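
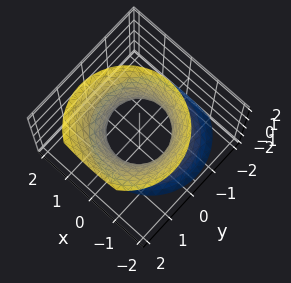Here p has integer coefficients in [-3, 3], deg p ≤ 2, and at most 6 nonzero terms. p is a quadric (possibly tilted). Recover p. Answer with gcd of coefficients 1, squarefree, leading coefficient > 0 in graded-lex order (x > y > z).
2*x^2 + 2*y^2 - y*z - z^2 - 2

First, deg p = 2. No degree-1 surface has this shape.
Then, from the axis intercepts and sections: it misses every integer gridline on the z-axis; among the integer gridlines, it crosses the x-axis at x ∈ {-1, 1}; the y-axis gridline crossings are at y ∈ {-1, 1}.
Finally, solving for integer coefficients yields p as stated.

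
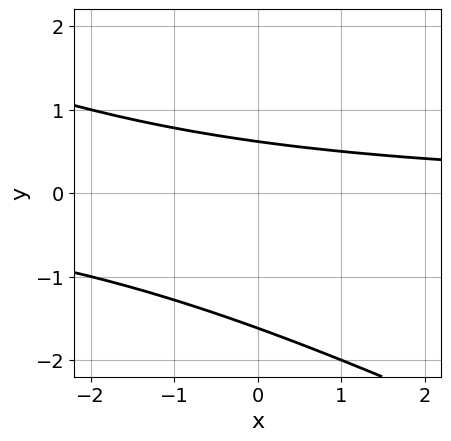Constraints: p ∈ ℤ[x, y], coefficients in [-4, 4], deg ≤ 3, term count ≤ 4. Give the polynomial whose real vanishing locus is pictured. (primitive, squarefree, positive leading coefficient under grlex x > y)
1. The degree is 2 — no degree-1 curve has this shape.
2. Observable constraints: no x-intercept at any integer in the box.
3. The integer polynomial consistent with all of this is the stated p.

x*y + 2*y^2 + 2*y - 2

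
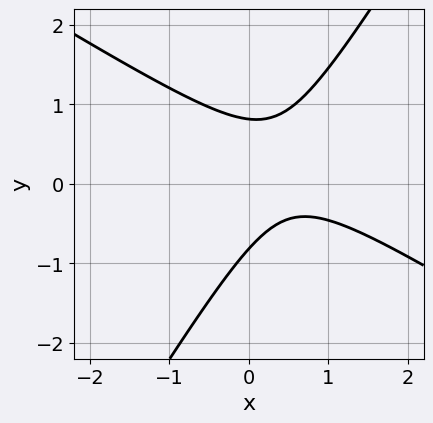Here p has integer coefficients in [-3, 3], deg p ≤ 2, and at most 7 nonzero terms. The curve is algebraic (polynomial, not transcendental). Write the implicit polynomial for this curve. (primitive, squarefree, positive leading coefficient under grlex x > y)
3*x^2 + 3*x*y - 3*y^2 - 3*x + 2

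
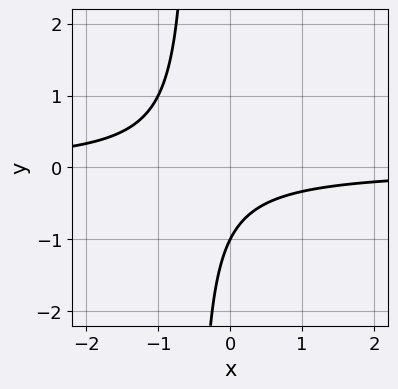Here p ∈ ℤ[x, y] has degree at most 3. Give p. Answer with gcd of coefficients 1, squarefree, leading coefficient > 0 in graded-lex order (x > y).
2*x*y + y + 1

Degree: the shape is more complex than any degree-1 curve, so deg p = 2.
Against the integer gridlines: the curve avoids every integer x-axis point in the box; one y-axis crossing is at y = -1.
The integer polynomial consistent with all of this is the stated p.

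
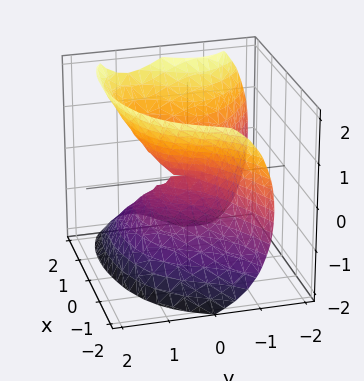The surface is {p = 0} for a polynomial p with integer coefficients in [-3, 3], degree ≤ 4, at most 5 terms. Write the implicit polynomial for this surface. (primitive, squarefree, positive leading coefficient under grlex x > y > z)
y^3 + x^2 - x*y - z^2

(a) The degree is 3 — no degree-2 surface has this shape.
(b) Observable constraints: it meets the x-axis at x = 0 (among the integer gridlines); one y-axis crossing is at y = 0; it meets the z-axis at z = 0 (among the integer gridlines).
(c) Fitting integer coefficients to these (and the overall shape) gives p.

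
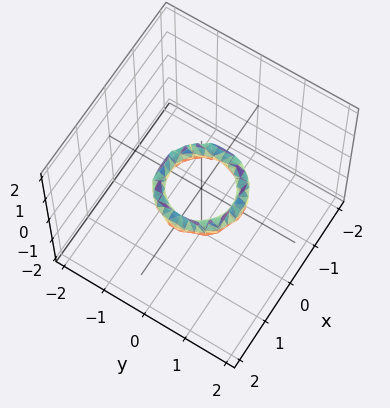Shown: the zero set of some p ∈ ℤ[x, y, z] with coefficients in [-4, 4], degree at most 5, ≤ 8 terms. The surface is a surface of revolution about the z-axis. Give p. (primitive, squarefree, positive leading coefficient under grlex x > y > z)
2*x^4 + 4*x^2*y^2 + 2*y^4 - 3*x^2 - 3*y^2 + 2*z^2 + 1

deg p = 4. No degree-3 surface has this shape.
By symmetry, the surface is invariant under rotation about z: p = q(x² + y², z).
Observable constraints: among the integer gridlines, it crosses the x-axis at x ∈ {-1, 1}; a circular section at z = 0 has radius between 0 and 1.
These observations pin down the coefficients. Check: (0, -1, 0) on the y-axis lies on the surface, and p(0, -1, 0) = 0. ✓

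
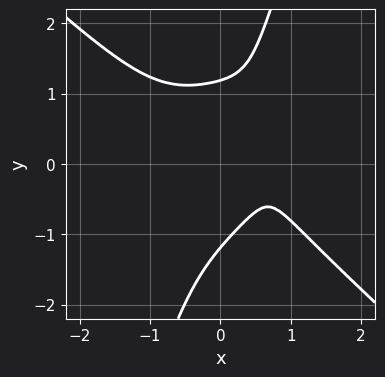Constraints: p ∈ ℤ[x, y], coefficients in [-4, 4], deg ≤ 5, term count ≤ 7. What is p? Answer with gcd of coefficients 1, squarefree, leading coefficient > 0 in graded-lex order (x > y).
First, the degree is 4 — no degree-3 curve has this shape.
Then, checking where it meets the axes: no x-intercept at any integer in the box.
Finally, these observations pin down the coefficients.

3*x^4 + 3*x*y^3 - y^4 - 3*x + 2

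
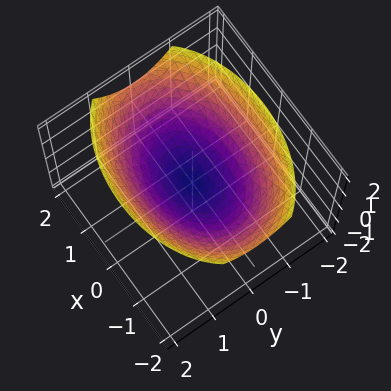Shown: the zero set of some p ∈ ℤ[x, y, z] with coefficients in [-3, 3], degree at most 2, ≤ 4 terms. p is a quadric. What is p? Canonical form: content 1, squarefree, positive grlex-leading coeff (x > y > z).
x^2 + 2*y^2 - 3*z

1. deg p = 2. A single bowl opening along one axis; a quadric.
2. Symmetries: mirror symmetry x ↦ −x ⇒ only even powers of x; it's symmetric under y → −y, forcing even powers of y.
3. Reading off the gridlines: it crosses the y-axis at the gridline y = 0; it crosses the z-axis at the gridline z = 0; it meets the x-axis at x = 0 (among the integer gridlines).
4. Solving for integer coefficients yields p as stated.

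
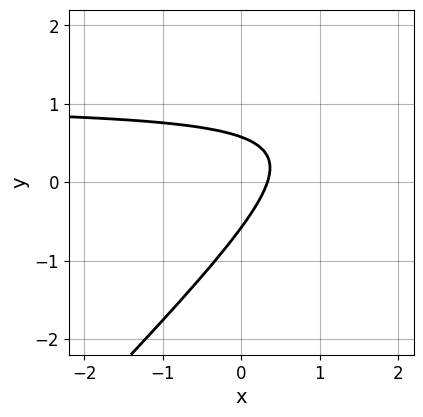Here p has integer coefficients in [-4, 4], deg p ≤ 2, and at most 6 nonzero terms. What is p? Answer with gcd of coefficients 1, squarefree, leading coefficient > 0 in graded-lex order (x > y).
1. Degree: the shape is more complex than any degree-1 curve, so deg p = 2.
2. The integer polynomial consistent with all of this is the stated p.

3*x*y - 3*y^2 - 3*x + 1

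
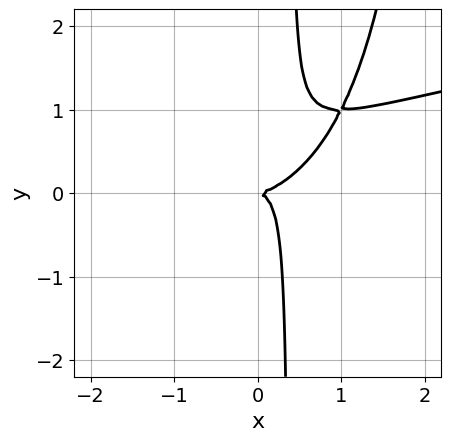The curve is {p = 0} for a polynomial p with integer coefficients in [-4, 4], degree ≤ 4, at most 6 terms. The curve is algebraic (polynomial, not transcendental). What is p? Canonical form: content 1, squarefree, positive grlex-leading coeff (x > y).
x^2*y^2 - x^3 + 2*x^2*y - 3*x*y^2 + y^2

1. The degree is 4 — no degree-3 curve has this shape.
2. Checking where it meets the axes: one y-axis crossing is at y = 0; it crosses the x-axis at the gridline x = 0.
3. These observations pin down the coefficients.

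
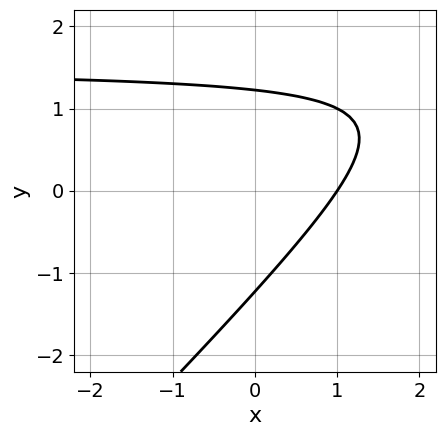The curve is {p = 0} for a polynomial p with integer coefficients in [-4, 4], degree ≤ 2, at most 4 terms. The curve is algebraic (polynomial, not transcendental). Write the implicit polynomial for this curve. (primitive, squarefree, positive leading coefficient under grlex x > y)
1. deg p = 2. A generic line meets the curve in up to 2 points.
2. Observable constraints: one x-axis crossing is at x = 1.
3. Solving for integer coefficients yields p as stated.

2*x*y - 2*y^2 - 3*x + 3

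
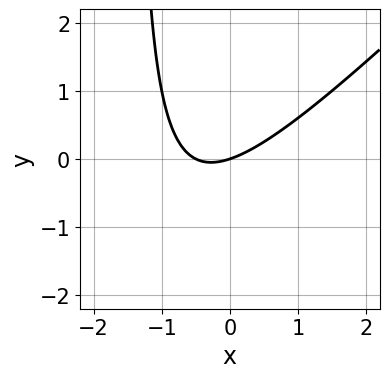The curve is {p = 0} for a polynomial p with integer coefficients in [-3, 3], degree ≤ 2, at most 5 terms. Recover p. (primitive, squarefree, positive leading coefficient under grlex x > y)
2*x^2 - 2*x*y + x - 3*y

1. The degree is 2 — a generic line meets the curve in up to 2 points.
2. From the axis intercepts and sections: it meets the x-axis at x = 0 (among the integer gridlines); it crosses the y-axis at the gridline y = 0.
3. The integer polynomial consistent with all of this is the stated p.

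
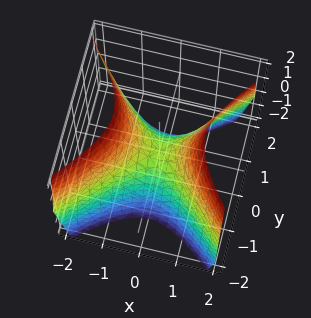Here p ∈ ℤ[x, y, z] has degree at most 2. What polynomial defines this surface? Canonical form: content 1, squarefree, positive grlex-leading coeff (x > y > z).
The degree is 2 — a saddle surface; a quadric.
Symmetries: the x ↦ −x reflection is a symmetry, so x appears only in even powers; mirror symmetry y ↦ −y ⇒ only even powers of y.
Checking where it meets the axes: it crosses the z-axis at the gridline z = 0; it crosses the x-axis at the gridline x = 0; it crosses the y-axis at the gridline y = 0.
Together with the visible shape, these determine p as stated.

3*x^2 - 3*y^2 - 2*z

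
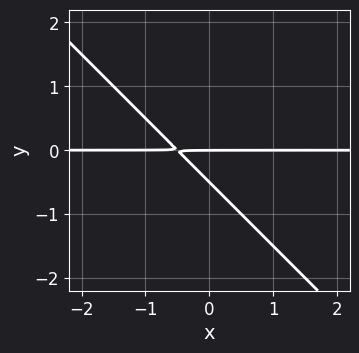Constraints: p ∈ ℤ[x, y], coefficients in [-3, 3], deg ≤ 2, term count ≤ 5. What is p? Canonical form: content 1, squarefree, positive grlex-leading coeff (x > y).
2*x*y + 2*y^2 + y

The degree is 2 — no degree-1 curve has this shape.
Against the integer gridlines: it crosses the y-axis at the gridline y = 0; every point of the x-axis in the box is on the curve.
Fitting integer coefficients to these (and the overall shape) gives p.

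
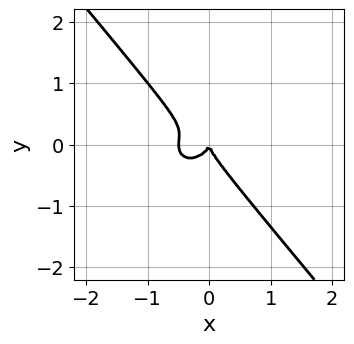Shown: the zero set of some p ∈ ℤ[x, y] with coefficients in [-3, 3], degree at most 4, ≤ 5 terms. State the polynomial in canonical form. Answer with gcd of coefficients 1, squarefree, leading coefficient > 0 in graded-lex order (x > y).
2*x^3 + x*y^2 + 2*y^3 + x^2

1. The degree is 3 — the shape is more complex than any degree-2 curve.
2. Checking where it meets the axes: it crosses the y-axis at the gridline y = 0; it meets the x-axis at x = 0 (among the integer gridlines).
3. Matching integer coefficients to the picture gives p.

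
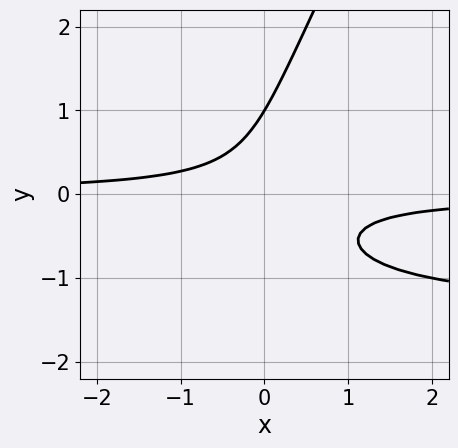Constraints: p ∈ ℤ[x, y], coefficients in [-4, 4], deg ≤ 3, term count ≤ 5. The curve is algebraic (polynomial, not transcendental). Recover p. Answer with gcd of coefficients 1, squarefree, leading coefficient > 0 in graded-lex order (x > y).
1. The degree is 3 — a generic line meets the curve in up to 3 points.
2. Checking where it meets the axes: one y-axis crossing is at y = 1; the curve avoids every integer x-axis point in the box.
3. The integer polynomial consistent with all of this is the stated p.

2*x*y^2 - y^3 + 3*x*y + 1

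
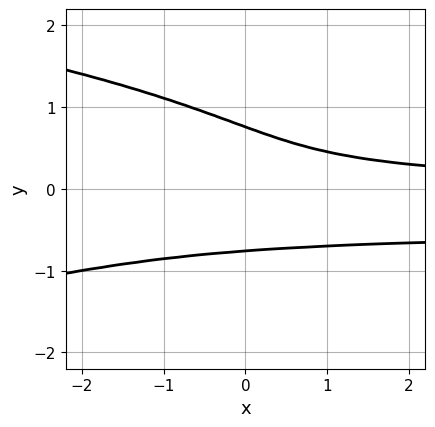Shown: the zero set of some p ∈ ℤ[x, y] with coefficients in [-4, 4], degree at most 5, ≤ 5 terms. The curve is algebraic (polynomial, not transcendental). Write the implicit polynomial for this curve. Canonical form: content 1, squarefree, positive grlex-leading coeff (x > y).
3*y^4 + 2*x*y^2 + x*y - 1

(a) deg p = 4. No degree-3 curve has this shape.
(b) Against the integer gridlines: the curve avoids every integer x-axis point in the box.
(c) Together with the visible shape, these determine p as stated.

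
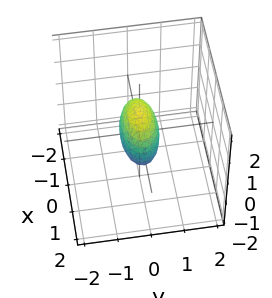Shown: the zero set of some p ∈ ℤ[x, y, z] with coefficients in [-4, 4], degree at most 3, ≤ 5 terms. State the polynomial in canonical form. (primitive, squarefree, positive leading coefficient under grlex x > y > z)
x^2 + 3*y^2 + z^2 - 1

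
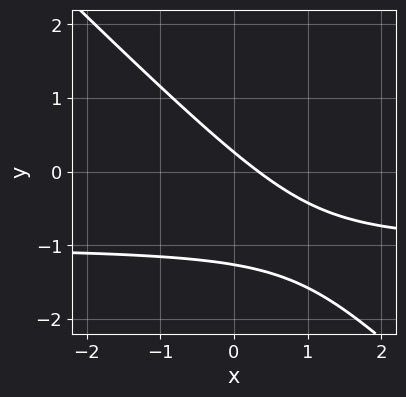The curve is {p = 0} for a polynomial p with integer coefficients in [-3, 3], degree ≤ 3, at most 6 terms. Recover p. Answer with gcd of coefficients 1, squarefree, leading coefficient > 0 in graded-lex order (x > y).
deg p = 2.
Putting this together gives p.

3*x*y + 3*y^2 + 3*x + 3*y - 1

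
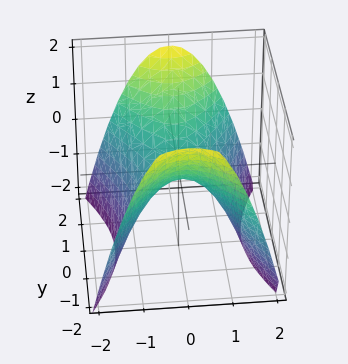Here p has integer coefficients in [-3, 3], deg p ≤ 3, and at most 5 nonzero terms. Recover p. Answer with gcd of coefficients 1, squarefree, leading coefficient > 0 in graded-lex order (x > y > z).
First, the degree is 2 — a saddle surface; a quadric.
Then, symmetries: the y ↦ −y reflection is a symmetry, so y appears only in even powers; mirror symmetry x ↦ −x ⇒ only even powers of x.
Then, checking where it meets the axes: it crosses the y-axis at the gridline y = 0; it meets the x-axis at x = 0 (among the integer gridlines); it meets the z-axis at z = 0 (among the integer gridlines).
Finally, together with the visible shape, these determine p as stated.

2*x^2 - y^2 + 2*z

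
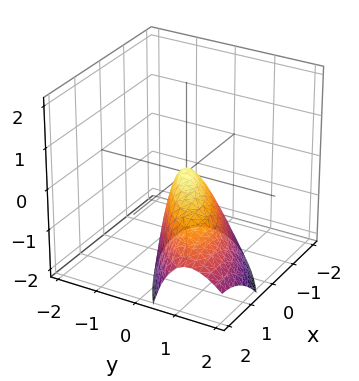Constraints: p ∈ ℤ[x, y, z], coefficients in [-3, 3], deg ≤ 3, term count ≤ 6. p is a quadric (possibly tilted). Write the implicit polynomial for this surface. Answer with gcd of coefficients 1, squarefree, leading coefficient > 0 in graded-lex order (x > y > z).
Degree: the shape is more complex than any degree-1 surface, so deg p = 2.
Observable constraints: one x-axis crossing is at x = 0; it crosses the z-axis at the gridline z = 0.
Fitting integer coefficients to these (and the overall shape) gives p.

x^2 - 2*x*y + 2*y^2 + y*z + z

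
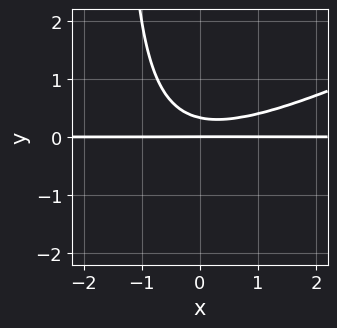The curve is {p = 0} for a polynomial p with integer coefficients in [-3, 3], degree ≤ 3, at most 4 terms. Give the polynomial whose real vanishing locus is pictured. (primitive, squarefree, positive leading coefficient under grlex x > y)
x^2*y - 2*x*y^2 - 3*y^2 + y

Degree: the shape is more complex than any degree-2 curve, so deg p = 3.
From the axis intercepts and sections: every point of the x-axis in the box is on the curve; it meets the y-axis at y = 0 (among the integer gridlines).
Putting this together gives p.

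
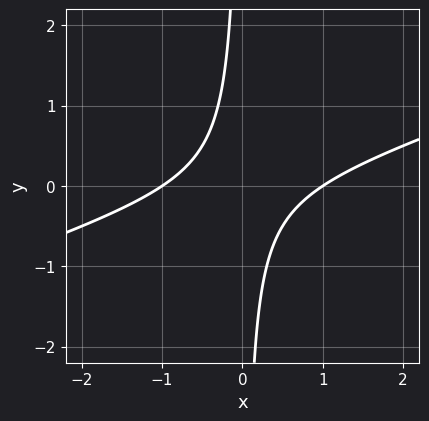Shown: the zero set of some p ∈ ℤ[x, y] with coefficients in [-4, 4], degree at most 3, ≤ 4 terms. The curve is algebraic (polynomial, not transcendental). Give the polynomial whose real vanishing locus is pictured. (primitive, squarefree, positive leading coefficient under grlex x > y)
x^2 - 3*x*y - 1

(a) deg p = 2. No degree-1 curve has this shape.
(b) Reading off the gridlines: among the integer gridlines, it crosses the x-axis at x ∈ {-1, 1}; the curve avoids every integer y-axis point in the box.
(c) Putting this together gives p.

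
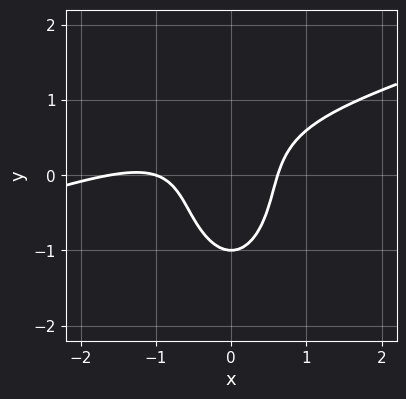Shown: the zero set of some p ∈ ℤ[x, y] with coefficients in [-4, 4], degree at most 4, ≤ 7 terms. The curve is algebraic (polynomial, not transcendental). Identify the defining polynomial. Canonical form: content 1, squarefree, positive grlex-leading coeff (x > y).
The degree is 3 — a generic line meets the curve in up to 3 points.
From the axis intercepts and sections: it crosses the y-axis at the gridline y = -1; one x-axis crossing is at x = -1.
These observations pin down the coefficients.

x^3 - 3*x^2*y - y^3 + 2*x^2 - 1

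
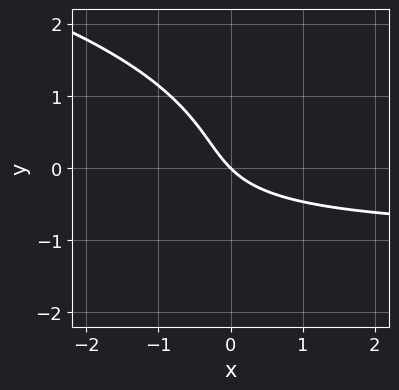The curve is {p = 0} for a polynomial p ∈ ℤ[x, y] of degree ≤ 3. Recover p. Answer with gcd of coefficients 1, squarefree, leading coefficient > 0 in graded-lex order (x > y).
2*y^3 + 3*x*y + 3*x + 3*y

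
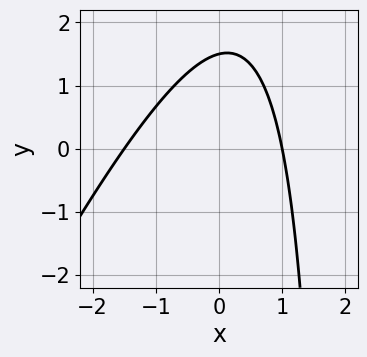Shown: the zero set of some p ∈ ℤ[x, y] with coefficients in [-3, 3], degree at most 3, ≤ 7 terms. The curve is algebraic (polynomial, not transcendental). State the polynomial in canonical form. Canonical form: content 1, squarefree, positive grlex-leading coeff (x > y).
First, the degree is 2 — the shape is more complex than any degree-1 curve.
Then, observable constraints: one x-axis crossing is at x = 1.
Finally, together with the visible shape, these determine p as stated.

2*x^2 - x*y + x + 2*y - 3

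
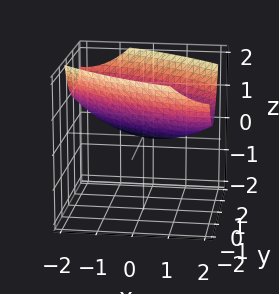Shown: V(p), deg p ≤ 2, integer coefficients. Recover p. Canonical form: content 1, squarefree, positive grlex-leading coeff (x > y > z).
x^2 + 2*x*y + 2*y^2 - 3*z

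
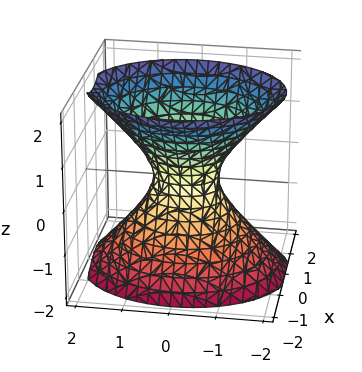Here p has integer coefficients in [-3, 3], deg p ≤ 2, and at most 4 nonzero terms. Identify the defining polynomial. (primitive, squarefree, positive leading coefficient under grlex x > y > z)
3*x^2 + 2*y^2 - 2*z^2 - 1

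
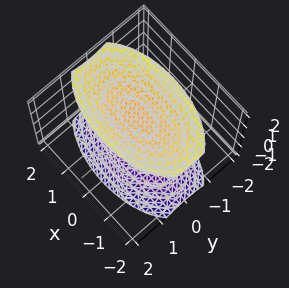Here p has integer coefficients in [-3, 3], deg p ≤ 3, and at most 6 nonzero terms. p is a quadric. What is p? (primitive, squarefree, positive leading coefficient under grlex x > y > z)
x^2 + 3*y^2 - 2*z^2 + 3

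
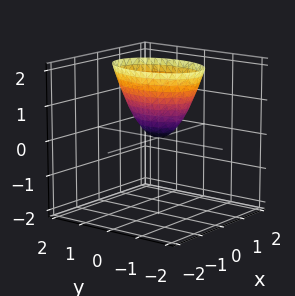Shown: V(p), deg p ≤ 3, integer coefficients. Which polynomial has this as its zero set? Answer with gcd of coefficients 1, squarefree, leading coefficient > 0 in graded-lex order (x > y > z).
2*x^2 + y^2 - z

(a) deg p = 2. A paraboloid; a quadric.
(b) Symmetries: it's symmetric under x → −x, forcing even powers of x; it's symmetric under y → −y, forcing even powers of y.
(c) From the axis intercepts and sections: it crosses the y-axis at the gridline y = 0; it meets the z-axis at z = 0 (among the integer gridlines); it meets the x-axis at x = 0 (among the integer gridlines).
(d) Putting this together gives p.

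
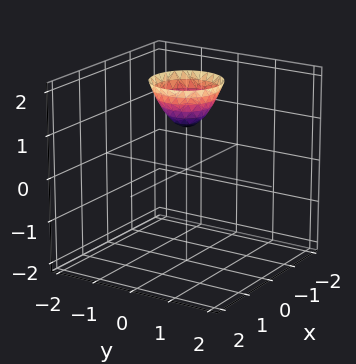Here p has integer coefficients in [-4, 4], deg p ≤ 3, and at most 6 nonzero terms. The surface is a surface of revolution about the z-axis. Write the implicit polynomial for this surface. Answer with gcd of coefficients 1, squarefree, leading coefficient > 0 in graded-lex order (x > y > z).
3*x^2 + 3*y^2 - 2*z + 2

First, the degree is 2 — the shape is more complex than any degree-1 surface.
Then, symmetries: rotational symmetry about the z-axis ⇒ p depends on x, y only through x² + y².
Then, from the visible intercepts: a circular section at z = 2 has radius between 0 and 1; it misses every integer gridline on the x-axis; no y-intercept at any integer in the box.
Finally, matching integer coefficients to the picture gives p. Check: (0, 0, 1) on the z-axis lies on the surface, and p(0, 0, 1) = 0. ✓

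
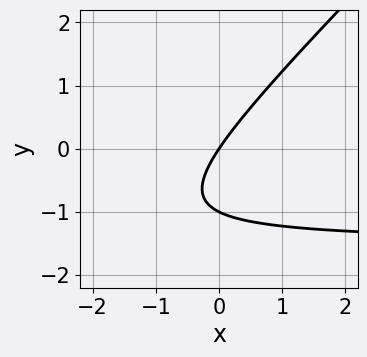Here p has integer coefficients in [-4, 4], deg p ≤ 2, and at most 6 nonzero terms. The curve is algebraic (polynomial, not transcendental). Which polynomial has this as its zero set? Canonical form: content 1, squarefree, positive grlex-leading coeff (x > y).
2*x*y - 2*y^2 + 3*x - 2*y

1. The degree is 2 — a generic line meets the curve in up to 2 points.
2. Observable constraints: the y-axis gridline crossings are at y ∈ {-1, 0}; one x-axis crossing is at x = 0.
3. Matching integer coefficients to the picture gives p.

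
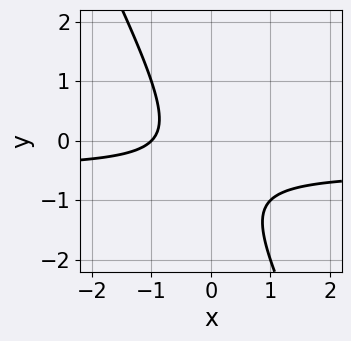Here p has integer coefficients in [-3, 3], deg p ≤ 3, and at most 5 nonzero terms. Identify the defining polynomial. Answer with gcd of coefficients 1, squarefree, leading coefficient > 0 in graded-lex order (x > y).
2*x*y + y^2 + x + y + 1

The degree is 2 — a generic line meets the curve in up to 2 points.
Reading off the gridlines: no y-intercept at any integer in the box; it meets the x-axis at x = -1 (among the integer gridlines).
These observations pin down the coefficients.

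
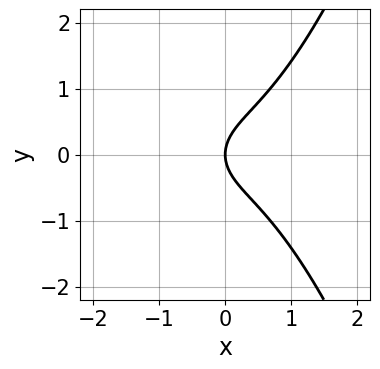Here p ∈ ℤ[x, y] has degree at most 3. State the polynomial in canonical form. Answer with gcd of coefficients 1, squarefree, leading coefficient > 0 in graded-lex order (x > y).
x^3 - y^2 + x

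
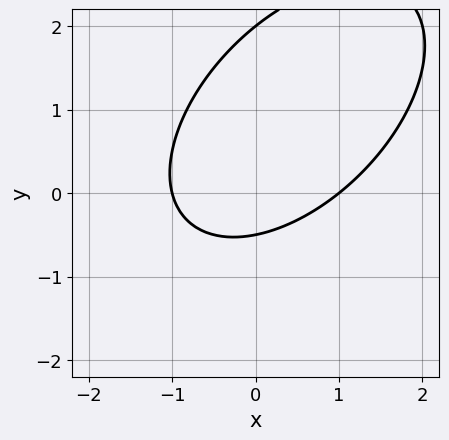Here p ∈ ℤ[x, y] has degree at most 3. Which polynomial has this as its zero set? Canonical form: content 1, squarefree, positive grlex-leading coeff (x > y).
deg p = 2. A generic line meets the curve in up to 2 points.
Observable constraints: it meets the y-axis at y = 2 (among the integer gridlines); the x-axis gridline crossings are at x ∈ {-1, 1}.
Putting this together gives p.

2*x^2 - 2*x*y + 2*y^2 - 3*y - 2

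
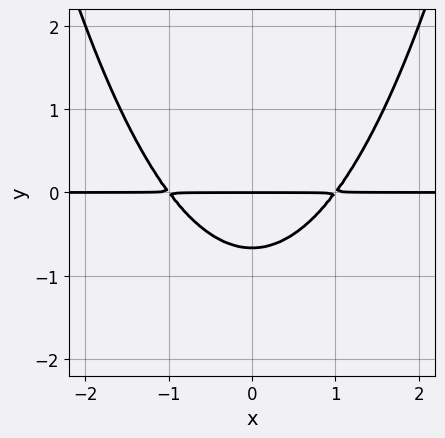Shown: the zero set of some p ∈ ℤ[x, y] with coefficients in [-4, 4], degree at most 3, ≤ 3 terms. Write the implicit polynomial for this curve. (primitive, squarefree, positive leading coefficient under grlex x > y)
Degree: a generic line meets the curve in up to 3 points, so deg p = 3.
Symmetries: it's symmetric under x → −x, forcing even powers of x.
From the axis intercepts and sections: one y-axis crossing is at y = 0; the visible x-axis segment lies entirely on the curve.
Matching integer coefficients to the picture gives p.

2*x^2*y - 3*y^2 - 2*y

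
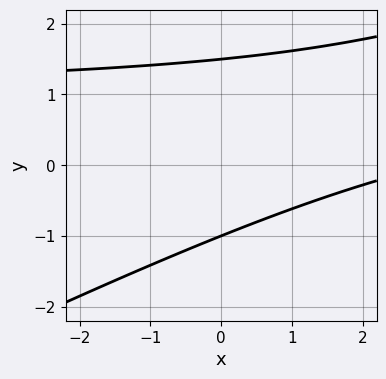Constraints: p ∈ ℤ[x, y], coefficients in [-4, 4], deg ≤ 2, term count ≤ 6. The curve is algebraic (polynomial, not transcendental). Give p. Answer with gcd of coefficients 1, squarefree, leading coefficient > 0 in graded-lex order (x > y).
x*y - 2*y^2 - x + y + 3

(a) The degree is 2 — a generic line meets the curve in up to 2 points.
(b) Checking where it meets the axes: one y-axis crossing is at y = -1; the curve avoids every integer x-axis point in the box.
(c) Together with the visible shape, these determine p as stated.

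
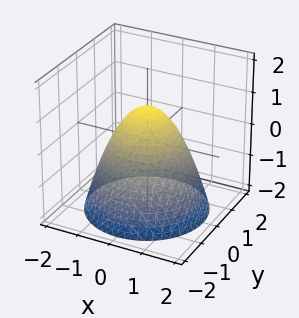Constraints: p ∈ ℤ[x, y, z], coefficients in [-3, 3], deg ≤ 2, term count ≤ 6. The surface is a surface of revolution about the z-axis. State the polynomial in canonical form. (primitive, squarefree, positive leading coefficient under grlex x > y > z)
The degree is 2 — the shape is more complex than any degree-1 surface.
Symmetries: rotational symmetry about the z-axis ⇒ p depends on x, y only through x² + y².
From the visible intercepts: among the integer gridlines, it crosses the y-axis at y ∈ {-1, 1}; the x-axis gridline crossings are at x ∈ {-1, 1}; one z-axis crossing is at z = 1; a circular section at z = -2 has radius between 1 and 2.
The integer polynomial consistent with all of this is the stated p.

x^2 + y^2 + z - 1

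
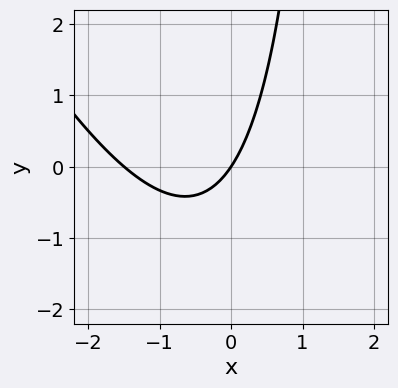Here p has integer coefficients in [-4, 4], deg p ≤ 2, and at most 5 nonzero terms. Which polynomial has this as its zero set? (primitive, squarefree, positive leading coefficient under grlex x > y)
(a) Degree: a generic line meets the curve in up to 2 points, so deg p = 2.
(b) Reading off the gridlines: it crosses the y-axis at the gridline y = 0; it crosses the x-axis at the gridline x = 0.
(c) Matching integer coefficients to the picture gives p.

2*x^2 + x*y + 3*x - 2*y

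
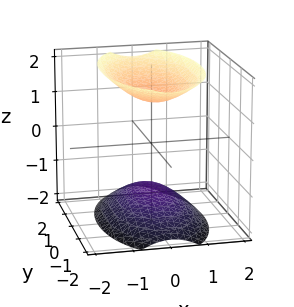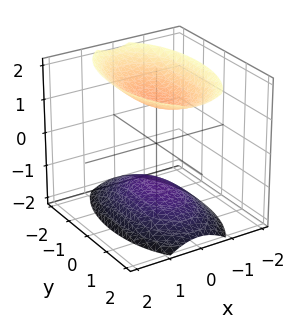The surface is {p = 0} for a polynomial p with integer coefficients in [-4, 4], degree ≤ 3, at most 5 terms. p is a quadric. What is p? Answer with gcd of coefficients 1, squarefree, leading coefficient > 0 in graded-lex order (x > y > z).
3*x^2 + y^2 - 2*z^2 + 3

First, the picture has 2 separate pieces. Treating them together as one polynomial.
Then, degree: two separate bowl-shaped sheets opening away from each other; a quadric, so deg p = 2.
Then, symmetries: it's symmetric under z → −z, forcing even powers of z; the y ↦ −y reflection is a symmetry, so y appears only in even powers; it's symmetric under x → −x, forcing even powers of x.
Then, observable constraints: the surface avoids every integer x-axis point in the box; the surface avoids every integer y-axis point in the box.
Finally, together with the visible shape, these determine p as stated.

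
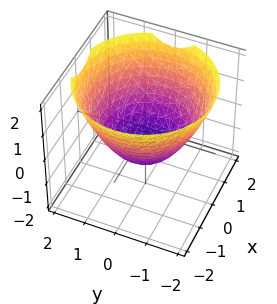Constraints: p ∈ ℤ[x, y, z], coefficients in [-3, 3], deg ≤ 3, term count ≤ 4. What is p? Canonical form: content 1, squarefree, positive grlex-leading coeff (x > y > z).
1. deg p = 2.
2. Symmetries: rotational symmetry about the z-axis ⇒ p depends on x, y only through x² + y².
3. Checking where it meets the axes: one z-axis crossing is at z = -1; a circular section at z = 0 has radius between 1 and 2.
4. Fitting integer coefficients to these (and the overall shape) gives p.

2*x^2 + 2*y^2 - 3*z - 3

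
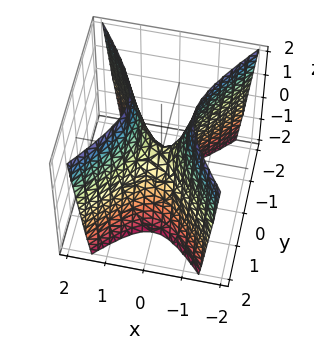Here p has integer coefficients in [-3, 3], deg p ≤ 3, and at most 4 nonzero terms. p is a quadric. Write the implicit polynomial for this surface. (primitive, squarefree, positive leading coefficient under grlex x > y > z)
1. The degree is 2 — a hyperbolic paraboloid; a quadric.
2. Symmetries: it's symmetric under y → −y, forcing even powers of y; the x ↦ −x reflection is a symmetry, so x appears only in even powers.
3. Checking where it meets the axes: it crosses the x-axis at the gridline x = 0; one z-axis crossing is at z = 0; it meets the y-axis at y = 0 (among the integer gridlines).
4. These observations pin down the coefficients.

3*x^2 - 2*y^2 - z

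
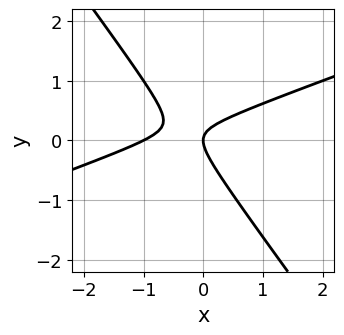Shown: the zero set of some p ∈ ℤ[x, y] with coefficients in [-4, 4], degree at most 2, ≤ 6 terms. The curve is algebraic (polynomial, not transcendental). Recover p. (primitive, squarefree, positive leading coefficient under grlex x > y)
x^2 - 2*x*y - 2*y^2 + x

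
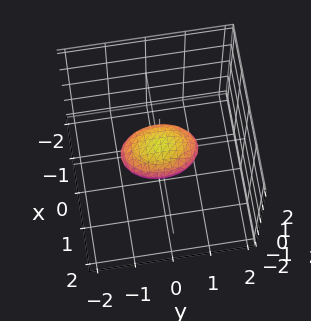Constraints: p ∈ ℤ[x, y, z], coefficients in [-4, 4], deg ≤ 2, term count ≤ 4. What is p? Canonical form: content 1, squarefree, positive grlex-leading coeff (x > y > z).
2*x^2 + y^2 + 3*z^2 - 1

First, degree: bounded and convex; a quadric, so deg p = 2.
Next, symmetries: it's symmetric under y → −y, forcing even powers of y; the x ↦ −x reflection is a symmetry, so x appears only in even powers; mirror symmetry z ↦ −z ⇒ only even powers of z.
Next, against the integer gridlines: the y-axis gridline crossings are at y ∈ {-1, 1}.
Finally, matching integer coefficients to the picture gives p.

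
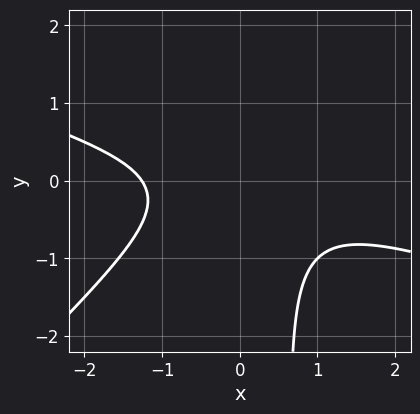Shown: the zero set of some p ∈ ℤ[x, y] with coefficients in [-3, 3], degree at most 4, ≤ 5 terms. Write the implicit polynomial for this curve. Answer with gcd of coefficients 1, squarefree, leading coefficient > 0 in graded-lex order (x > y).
x^3 + 2*x^2*y - 3*x*y^2 + 2*y^2 + 2

(a) deg p = 3.
(b) Reading off the gridlines: the curve avoids every integer y-axis point in the box.
(c) Matching integer coefficients to the picture gives p.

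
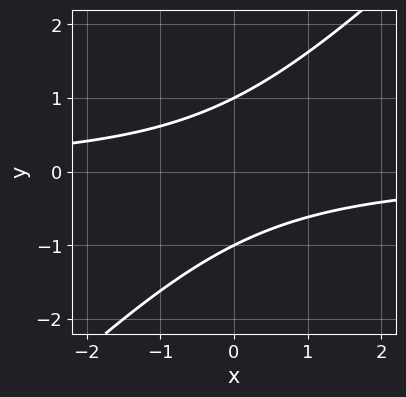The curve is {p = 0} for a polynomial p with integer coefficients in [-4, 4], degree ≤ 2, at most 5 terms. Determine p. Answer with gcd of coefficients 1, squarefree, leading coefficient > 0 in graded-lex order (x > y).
(a) deg p = 2. A generic line meets the curve in up to 2 points.
(b) From the axis intercepts and sections: it misses every integer gridline on the x-axis; among the integer gridlines, it crosses the y-axis at y ∈ {-1, 1}.
(c) Assembling these constraints gives the stated polynomial.

x*y - y^2 + 1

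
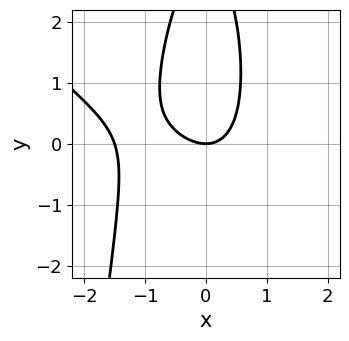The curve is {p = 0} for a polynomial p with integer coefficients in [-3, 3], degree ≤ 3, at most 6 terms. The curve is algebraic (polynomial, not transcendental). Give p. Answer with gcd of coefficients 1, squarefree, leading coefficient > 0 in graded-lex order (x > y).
(a) The degree is 3 — the shape is more complex than any degree-2 curve.
(b) Reading off the gridlines: one x-axis crossing is at x = 0; it crosses the y-axis at the gridline y = 0.
(c) These observations pin down the coefficients.

2*x^3 + 2*x^2*y + 3*x^2 + y^2 - 3*y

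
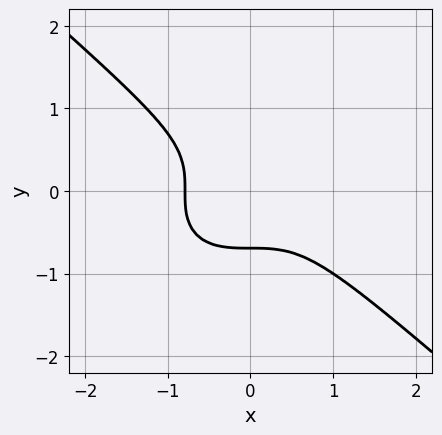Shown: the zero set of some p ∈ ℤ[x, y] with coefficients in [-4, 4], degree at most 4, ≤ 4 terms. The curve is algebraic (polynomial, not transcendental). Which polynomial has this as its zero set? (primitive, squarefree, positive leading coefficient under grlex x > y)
2*x^3 + 3*y^3 + 1

1. deg p = 3. A generic line meets the curve in up to 3 points.
2. The integer polynomial consistent with all of this is the stated p.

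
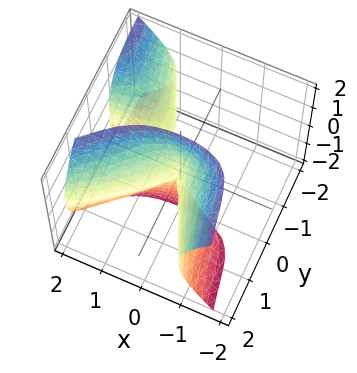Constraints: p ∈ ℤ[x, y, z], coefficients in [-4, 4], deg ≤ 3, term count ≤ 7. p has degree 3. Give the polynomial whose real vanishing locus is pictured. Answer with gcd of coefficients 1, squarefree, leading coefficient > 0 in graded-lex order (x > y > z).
3*x^2*y - 3*x*y^2 - 2*y^3 - 3*y*z^2 + 2*x^2

I count 2 distinct pieces. They look like related sheets of one shape, so recover p as a whole.
deg p = 3. A generic line meets the surface in up to 3 points.
Checking where it meets the axes: one y-axis crossing is at y = 0; every point of the z-axis in the box is on the surface; it crosses the x-axis at the gridline x = 0.
The integer polynomial consistent with all of this is the stated p.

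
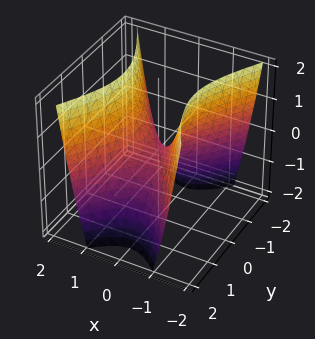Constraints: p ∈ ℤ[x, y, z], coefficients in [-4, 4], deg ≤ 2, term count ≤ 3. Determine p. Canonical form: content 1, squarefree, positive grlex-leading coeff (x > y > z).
2*x^2 - y^2 - z

First, deg p = 2. A hyperbolic paraboloid; a quadric.
Next, symmetries: it's symmetric under x → −x, forcing even powers of x; the y ↦ −y reflection is a symmetry, so y appears only in even powers.
Then, from the visible intercepts: it meets the z-axis at z = 0 (among the integer gridlines); it crosses the y-axis at the gridline y = 0.
Finally, fitting integer coefficients to these (and the overall shape) gives p.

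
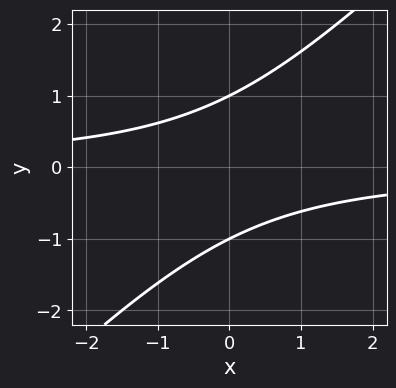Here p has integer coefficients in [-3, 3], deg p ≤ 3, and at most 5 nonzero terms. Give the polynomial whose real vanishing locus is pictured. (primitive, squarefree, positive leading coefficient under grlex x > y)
x*y - y^2 + 1

First, deg p = 2. A generic line meets the curve in up to 2 points.
Then, observable constraints: it misses every integer gridline on the x-axis; the y-axis gridline crossings are at y ∈ {-1, 1}.
Finally, assembling these constraints gives the stated polynomial.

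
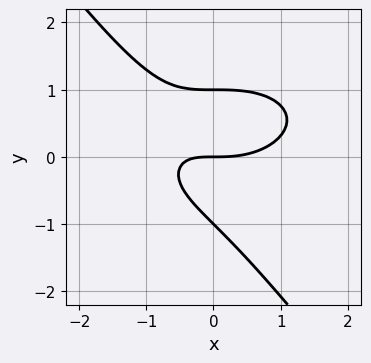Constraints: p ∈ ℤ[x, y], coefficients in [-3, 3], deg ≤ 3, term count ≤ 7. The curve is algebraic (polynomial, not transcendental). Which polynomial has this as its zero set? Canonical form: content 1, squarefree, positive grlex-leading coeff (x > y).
x^3 + 2*x*y^2 + 2*y^3 - 2*x*y - 2*y

deg p = 3. A generic line meets the curve in up to 3 points.
From the visible intercepts: among the integer gridlines, it crosses the y-axis at y ∈ {-1, 0, 1}; it meets the x-axis at x = 0 (among the integer gridlines).
The integer polynomial consistent with all of this is the stated p.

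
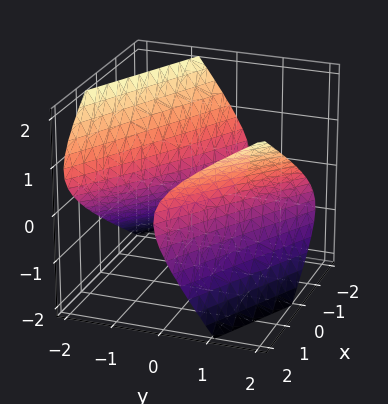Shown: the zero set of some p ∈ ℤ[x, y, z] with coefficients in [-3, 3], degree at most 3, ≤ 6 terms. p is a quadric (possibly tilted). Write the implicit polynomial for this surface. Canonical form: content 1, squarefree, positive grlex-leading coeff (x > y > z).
(a) There are 2 components. They look like related sheets of one shape, so recover p as a whole.
(b) The degree is 2 — a generic line meets the surface in up to 2 points.
(c) Checking where it meets the axes: the surface avoids every integer z-axis point in the box.
(d) Solving for integer coefficients yields p as stated.

x^2 + 3*x*y + 2*y^2 - 2*y*z - 3*z^2 - 3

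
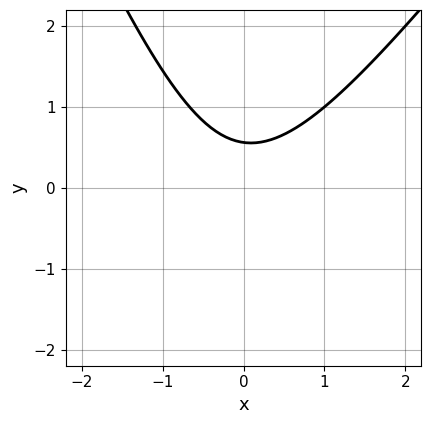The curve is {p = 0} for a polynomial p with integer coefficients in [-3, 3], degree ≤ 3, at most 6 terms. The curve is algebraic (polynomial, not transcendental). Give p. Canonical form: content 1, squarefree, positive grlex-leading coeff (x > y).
3*x^2 - x*y - y^2 - 3*y + 2

Degree: a generic line meets the curve in up to 2 points, so deg p = 2.
Checking where it meets the axes: it misses every integer gridline on the x-axis.
Putting this together gives p.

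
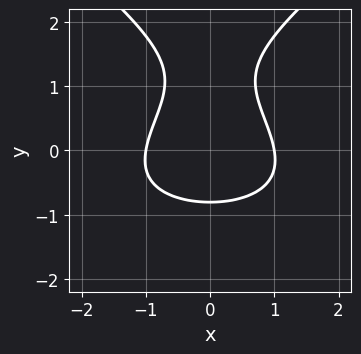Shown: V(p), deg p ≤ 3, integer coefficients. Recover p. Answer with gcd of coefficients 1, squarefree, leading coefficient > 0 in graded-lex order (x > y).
x^2*y - 2*y^3 + 3*x^2 + 3*y^2 - 3

(a) Degree: no degree-2 curve has this shape, so deg p = 3.
(b) Symmetries: the x ↦ −x reflection is a symmetry, so x appears only in even powers.
(c) Observable constraints: among the integer gridlines, it crosses the x-axis at x ∈ {-1, 1}.
(d) Fitting integer coefficients to these (and the overall shape) gives p.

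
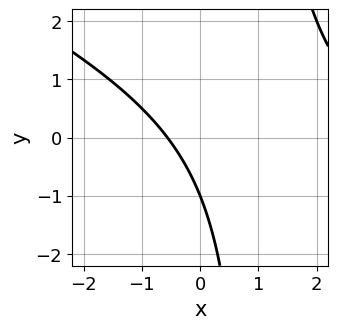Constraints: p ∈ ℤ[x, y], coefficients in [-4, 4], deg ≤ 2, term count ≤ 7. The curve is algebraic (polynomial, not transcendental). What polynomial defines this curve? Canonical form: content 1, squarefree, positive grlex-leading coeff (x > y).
1. The degree is 2 — the shape is more complex than any degree-1 curve.
2. From the axis intercepts and sections: one y-axis crossing is at y = -1.
3. Putting this together gives p.

x^2 + 2*x*y - 3*x - 2*y - 2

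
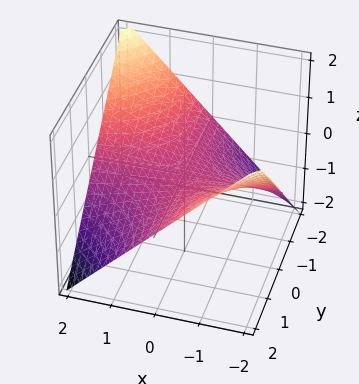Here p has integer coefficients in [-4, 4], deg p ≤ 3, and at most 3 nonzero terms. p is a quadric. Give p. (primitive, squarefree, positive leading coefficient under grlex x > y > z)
The degree is 2 — a saddle surface; a quadric.
Reading off the gridlines: every point of the x-axis in the box is on the surface; the visible y-axis segment lies entirely on the surface.
Solving for integer coefficients yields p as stated.

x*y + 2*z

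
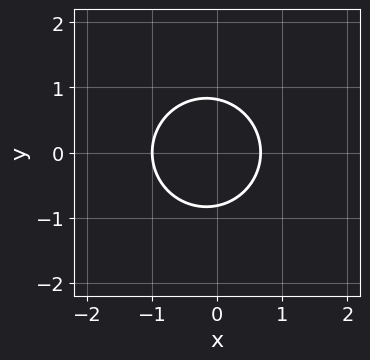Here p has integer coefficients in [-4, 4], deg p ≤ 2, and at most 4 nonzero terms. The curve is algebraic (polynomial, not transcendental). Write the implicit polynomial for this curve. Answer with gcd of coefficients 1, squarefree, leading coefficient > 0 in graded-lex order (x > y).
3*x^2 + 3*y^2 + x - 2

(a) deg p = 2. A generic line meets the curve in up to 2 points.
(b) Symmetries: the y ↦ −y reflection is a symmetry, so y appears only in even powers.
(c) From the axis intercepts and sections: one x-axis crossing is at x = -1.
(d) Fitting integer coefficients to these (and the overall shape) gives p.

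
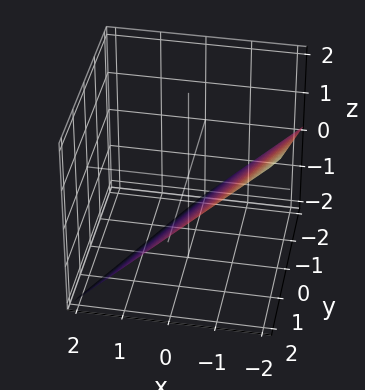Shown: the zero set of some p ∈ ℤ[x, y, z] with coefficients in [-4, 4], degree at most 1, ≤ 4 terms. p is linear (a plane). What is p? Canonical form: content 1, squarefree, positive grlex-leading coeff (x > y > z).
2*x - y + 2*z + 2

deg p = 1. The surface is flat (a plane).
From the visible intercepts: it crosses the y-axis at the gridline y = 2; it crosses the x-axis at the gridline x = -1.
Assembling these constraints gives the stated polynomial. Check: (0, 0, -1) on the z-axis lies on the surface, and p(0, 0, -1) = 0. ✓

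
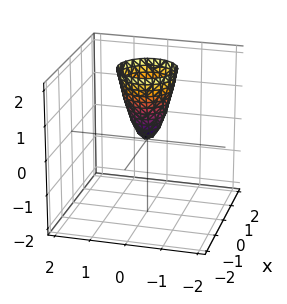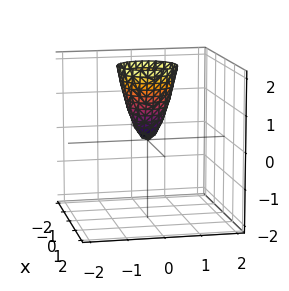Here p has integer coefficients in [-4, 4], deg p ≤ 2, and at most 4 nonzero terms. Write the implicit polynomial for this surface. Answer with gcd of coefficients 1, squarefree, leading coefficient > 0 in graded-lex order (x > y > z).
3*x^2 + 3*y^2 - z

(a) The degree is 2 — a single bowl opening along one axis; a quadric.
(b) Symmetries: rotational symmetry about the z-axis ⇒ p depends on x, y only through x² + y².
(c) Reading off the gridlines: it meets the z-axis at z = 0 (among the integer gridlines); it crosses the x-axis at the gridline x = 0; a circular section at z = 1 has radius between 0 and 1; it meets the y-axis at y = 0 (among the integer gridlines).
(d) Fitting integer coefficients to these (and the overall shape) gives p.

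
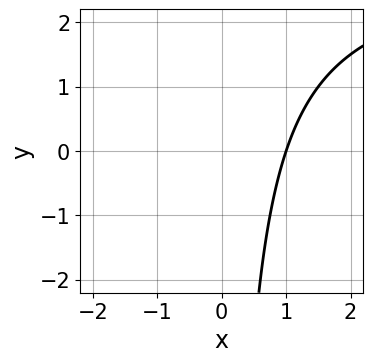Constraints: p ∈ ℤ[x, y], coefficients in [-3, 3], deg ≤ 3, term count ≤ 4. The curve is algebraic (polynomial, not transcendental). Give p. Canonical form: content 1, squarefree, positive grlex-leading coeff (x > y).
x*y - 3*x + 3

(a) The degree is 2 — a generic line meets the curve in up to 2 points.
(b) Observable constraints: it meets the x-axis at x = 1 (among the integer gridlines); the curve avoids every integer y-axis point in the box.
(c) Together with the visible shape, these determine p as stated.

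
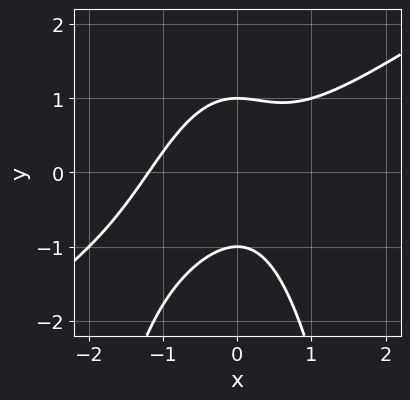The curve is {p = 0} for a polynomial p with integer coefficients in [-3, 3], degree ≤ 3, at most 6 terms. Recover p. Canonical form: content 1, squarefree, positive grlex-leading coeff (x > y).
2*x^3 - 3*x^2*y + x^2 - 2*y^2 + 2

First, deg p = 3.
Next, checking where it meets the axes: the y-axis gridline crossings are at y ∈ {-1, 1}.
Finally, solving for integer coefficients yields p as stated.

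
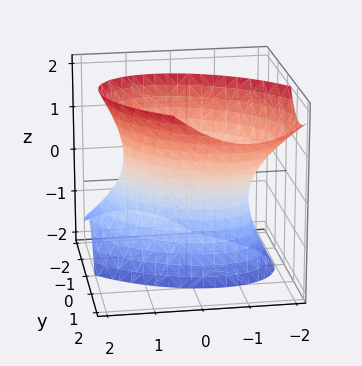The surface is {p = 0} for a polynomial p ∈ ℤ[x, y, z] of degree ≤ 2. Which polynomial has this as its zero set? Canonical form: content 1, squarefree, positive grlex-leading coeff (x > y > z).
1. Degree: the shape is more complex than any degree-1 surface, so deg p = 2.
2. From the axis intercepts and sections: no z-intercept at any integer in the box; among the integer gridlines, it crosses the y-axis at y ∈ {-1, 1}.
3. Solving for integer coefficients yields p as stated.

2*x^2 + 2*x*y + 3*y^2 - 2*y*z - z^2 - 3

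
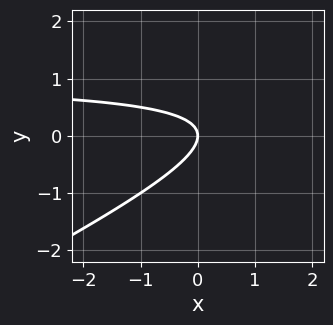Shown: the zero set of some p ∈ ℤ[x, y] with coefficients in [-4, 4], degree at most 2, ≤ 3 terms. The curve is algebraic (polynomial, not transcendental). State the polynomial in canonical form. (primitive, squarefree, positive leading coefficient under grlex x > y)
x*y - 2*y^2 - x

First, degree: the shape is more complex than any degree-1 curve, so deg p = 2.
Then, from the visible intercepts: it meets the x-axis at x = 0 (among the integer gridlines); one y-axis crossing is at y = 0.
Finally, assembling these constraints gives the stated polynomial.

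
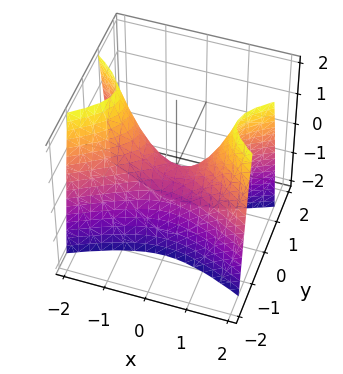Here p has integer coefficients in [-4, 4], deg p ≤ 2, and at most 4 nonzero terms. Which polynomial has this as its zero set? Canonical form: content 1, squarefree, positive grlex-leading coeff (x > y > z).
The degree is 2 — a hyperbolic paraboloid; a quadric.
Symmetries: mirror symmetry y ↦ −y ⇒ only even powers of y; it's symmetric under x → −x, forcing even powers of x.
Against the integer gridlines: it crosses the z-axis at the gridline z = 0; one y-axis crossing is at y = 0.
Assembling these constraints gives the stated polynomial.

x^2 - 3*y^2 - z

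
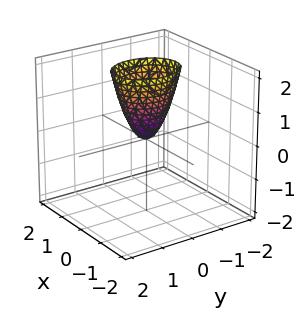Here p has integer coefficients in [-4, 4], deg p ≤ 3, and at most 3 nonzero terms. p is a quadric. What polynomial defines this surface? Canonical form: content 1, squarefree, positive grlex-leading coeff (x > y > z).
Degree: a single bowl opening along one axis; a quadric, so deg p = 2.
Symmetries: mirror symmetry y ↦ −y ⇒ only even powers of y; it's symmetric under x → −x, forcing even powers of x.
Against the integer gridlines: it crosses the z-axis at the gridline z = 0; it meets the x-axis at x = 0 (among the integer gridlines); one y-axis crossing is at y = 0.
Putting this together gives p.

3*x^2 + 2*y^2 - z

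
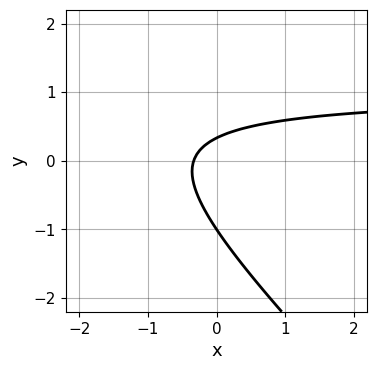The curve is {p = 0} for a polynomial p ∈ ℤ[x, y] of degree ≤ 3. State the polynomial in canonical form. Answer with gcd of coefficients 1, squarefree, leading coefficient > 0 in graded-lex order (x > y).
3*x*y + 3*y^2 - 3*x + 2*y - 1

First, degree: a generic line meets the curve in up to 2 points, so deg p = 2.
Then, reading off the gridlines: one y-axis crossing is at y = -1.
Finally, these observations pin down the coefficients.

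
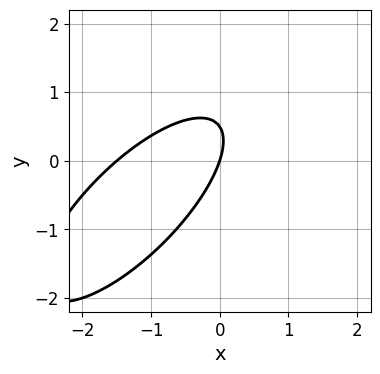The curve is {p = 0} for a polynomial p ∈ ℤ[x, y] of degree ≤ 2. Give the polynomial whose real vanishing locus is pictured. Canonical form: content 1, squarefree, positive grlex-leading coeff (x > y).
2*x^2 - 3*x*y + 2*y^2 + 3*x - y

First, deg p = 2.
Then, from the visible intercepts: it crosses the x-axis at the gridline x = 0; one y-axis crossing is at y = 0.
Finally, putting this together gives p.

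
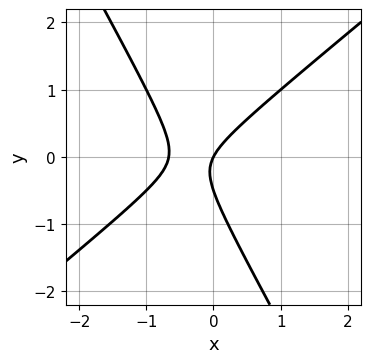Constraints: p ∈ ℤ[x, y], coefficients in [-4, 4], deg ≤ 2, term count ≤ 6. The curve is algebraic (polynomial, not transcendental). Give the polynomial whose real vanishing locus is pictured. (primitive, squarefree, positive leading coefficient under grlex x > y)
1. Degree: no degree-1 curve has this shape, so deg p = 2.
2. Observable constraints: it meets the y-axis at y = 0 (among the integer gridlines); it crosses the x-axis at the gridline x = 0.
3. Fitting integer coefficients to these (and the overall shape) gives p.

3*x^2 - 2*x*y - 2*y^2 + 2*x - y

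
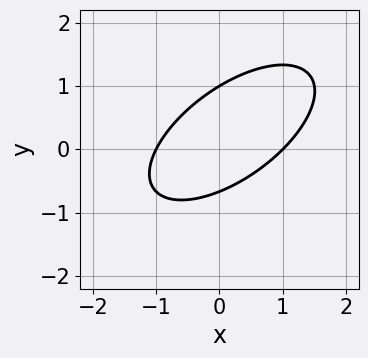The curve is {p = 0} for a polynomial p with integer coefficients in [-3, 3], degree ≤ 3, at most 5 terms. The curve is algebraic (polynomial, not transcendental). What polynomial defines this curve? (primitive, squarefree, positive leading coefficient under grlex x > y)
First, the degree is 2 — a generic line meets the curve in up to 2 points.
Then, observable constraints: it crosses the y-axis at the gridline y = 1; among the integer gridlines, it crosses the x-axis at x ∈ {-1, 1}.
Finally, together with the visible shape, these determine p as stated.

2*x^2 - 3*x*y + 3*y^2 - y - 2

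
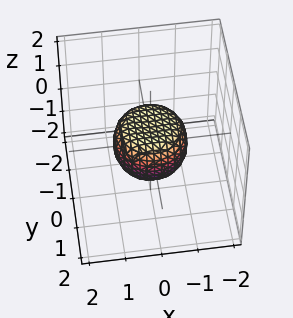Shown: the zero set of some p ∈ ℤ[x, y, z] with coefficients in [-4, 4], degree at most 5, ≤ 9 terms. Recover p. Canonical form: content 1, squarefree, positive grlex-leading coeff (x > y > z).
2*x^4 + 4*x^2*y^2 + 2*y^4 - x^2 - y^2 + 2*z^2 - 1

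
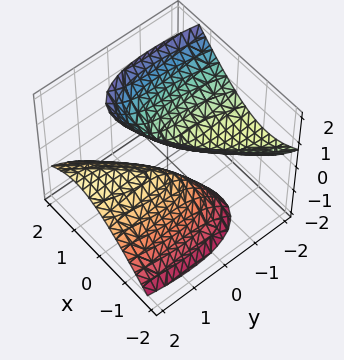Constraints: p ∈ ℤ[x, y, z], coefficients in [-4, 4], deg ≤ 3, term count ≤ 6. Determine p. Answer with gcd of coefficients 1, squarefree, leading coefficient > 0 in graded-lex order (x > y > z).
1. The picture has 2 separate pieces.
2. deg p = 2.
3. Checking where it meets the axes: it misses every integer gridline on the x-axis; the surface avoids every integer y-axis point in the box.
4. Assembling these constraints gives the stated polynomial.

3*x^2 - 3*x*y + y^2 + 3*y*z - 2*z^2 + 1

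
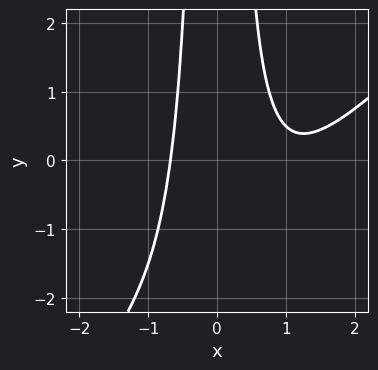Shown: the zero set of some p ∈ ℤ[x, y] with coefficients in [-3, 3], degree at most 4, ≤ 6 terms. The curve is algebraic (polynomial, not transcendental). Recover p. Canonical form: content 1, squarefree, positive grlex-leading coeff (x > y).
deg p = 3. A generic line meets the curve in up to 3 points.
Against the integer gridlines: no y-intercept at any integer in the box.
Putting this together gives p.

2*x^3 - 2*x^2*y - 3*x^2 + 2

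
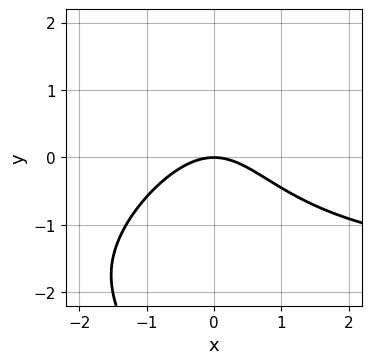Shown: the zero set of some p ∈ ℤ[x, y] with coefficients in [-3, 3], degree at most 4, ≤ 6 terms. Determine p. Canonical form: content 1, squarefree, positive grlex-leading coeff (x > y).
x^2*y - x*y^2 + 2*x^2 + 3*y

(a) The degree is 3 — a generic line meets the curve in up to 3 points.
(b) Reading off the gridlines: it crosses the y-axis at the gridline y = 0; one x-axis crossing is at x = 0.
(c) These observations pin down the coefficients.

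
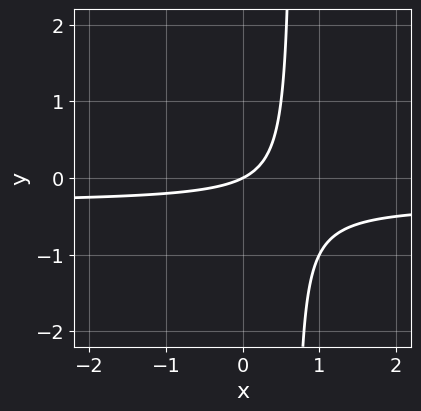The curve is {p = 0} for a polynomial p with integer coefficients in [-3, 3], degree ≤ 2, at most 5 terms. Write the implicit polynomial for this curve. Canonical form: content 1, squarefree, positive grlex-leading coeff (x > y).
3*x*y + x - 2*y

The degree is 2 — the shape is more complex than any degree-1 curve.
From the axis intercepts and sections: it meets the y-axis at y = 0 (among the integer gridlines); one x-axis crossing is at x = 0.
Matching integer coefficients to the picture gives p.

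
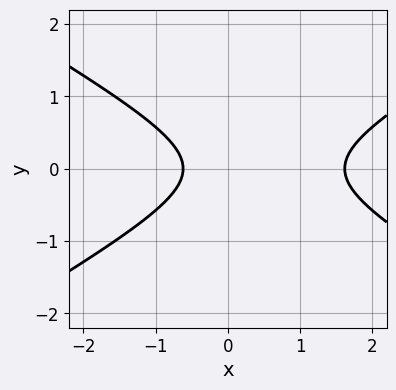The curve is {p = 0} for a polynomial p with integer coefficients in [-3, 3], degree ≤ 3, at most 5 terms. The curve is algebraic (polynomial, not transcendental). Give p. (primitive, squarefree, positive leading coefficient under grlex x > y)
x^2 - 3*y^2 - x - 1

deg p = 2.
Symmetries: the y ↦ −y reflection is a symmetry, so y appears only in even powers.
Checking where it meets the axes: the curve avoids every integer y-axis point in the box.
Solving for integer coefficients yields p as stated.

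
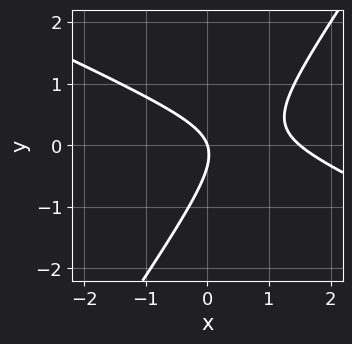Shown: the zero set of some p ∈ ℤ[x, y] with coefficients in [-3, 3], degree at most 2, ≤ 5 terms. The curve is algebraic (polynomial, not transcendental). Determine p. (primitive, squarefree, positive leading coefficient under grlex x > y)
2*x^2 + 3*x*y - 3*y^2 - 3*x - y

First, degree: a generic line meets the curve in up to 2 points, so deg p = 2.
Then, checking where it meets the axes: one x-axis crossing is at x = 0; it meets the y-axis at y = 0 (among the integer gridlines).
Finally, these observations pin down the coefficients.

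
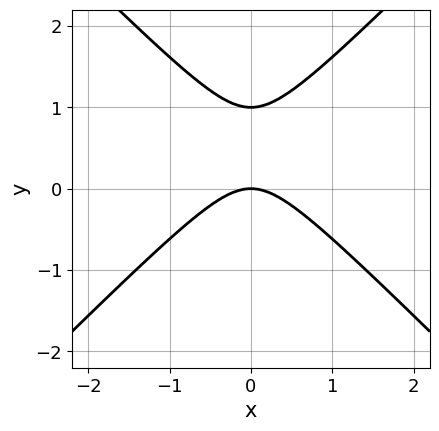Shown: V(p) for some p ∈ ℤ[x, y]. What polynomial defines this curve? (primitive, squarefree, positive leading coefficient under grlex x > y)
x^2 - y^2 + y

First, degree: the shape is more complex than any degree-1 curve, so deg p = 2.
Next, symmetries: mirror symmetry x ↦ −x ⇒ only even powers of x.
Next, from the axis intercepts and sections: one x-axis crossing is at x = 0; among the integer gridlines, it crosses the y-axis at y ∈ {0, 1}.
Finally, solving for integer coefficients yields p as stated.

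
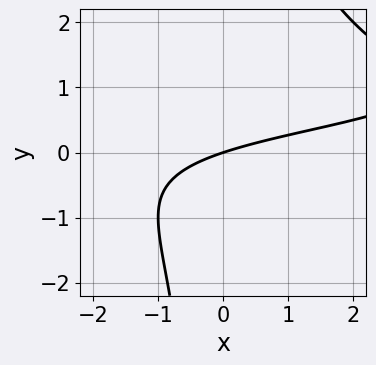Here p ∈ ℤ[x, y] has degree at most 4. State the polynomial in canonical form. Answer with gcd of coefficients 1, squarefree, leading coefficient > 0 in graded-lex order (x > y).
First, degree: the shape is more complex than any degree-2 curve, so deg p = 3.
Then, reading off the gridlines: one y-axis crossing is at y = 0; one x-axis crossing is at x = 0.
Finally, together with the visible shape, these determine p as stated.

x*y^2 - x*y + x - 3*y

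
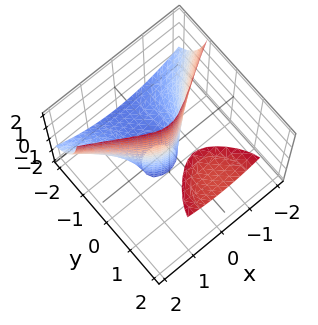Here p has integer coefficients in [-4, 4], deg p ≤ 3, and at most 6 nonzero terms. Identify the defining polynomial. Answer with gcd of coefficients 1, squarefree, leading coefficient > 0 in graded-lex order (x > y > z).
1. There are 2 components.
2. Degree: a generic line meets the surface in up to 3 points, so deg p = 3.
3. From the visible intercepts: it meets the y-axis at y = 0 (among the integer gridlines); every point of the z-axis in the box is on the surface; one x-axis crossing is at x = 0.
4. Solving for integer coefficients yields p as stated.

y^3 - 2*y^2*z + 2*x^2 + 3*y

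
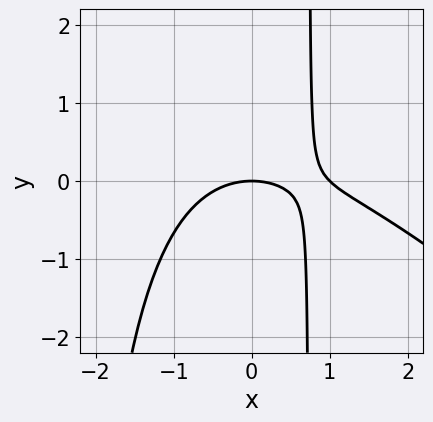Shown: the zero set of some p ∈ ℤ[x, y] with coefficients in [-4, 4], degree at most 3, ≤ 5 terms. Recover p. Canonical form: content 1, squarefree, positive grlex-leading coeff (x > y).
x^3 + x^2*y - x^2 + 2*x*y - 2*y

1. Degree: no degree-2 curve has this shape, so deg p = 3.
2. Checking where it meets the axes: one y-axis crossing is at y = 0; among the integer gridlines, it crosses the x-axis at x ∈ {0, 1}.
3. These observations pin down the coefficients.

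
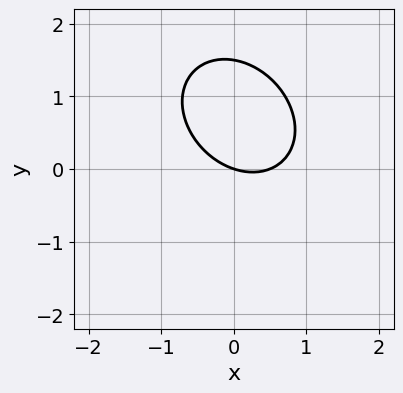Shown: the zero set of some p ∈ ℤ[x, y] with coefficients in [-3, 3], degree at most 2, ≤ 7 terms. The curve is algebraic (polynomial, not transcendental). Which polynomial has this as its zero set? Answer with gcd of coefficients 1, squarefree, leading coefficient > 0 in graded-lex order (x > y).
2*x^2 + x*y + 2*y^2 - x - 3*y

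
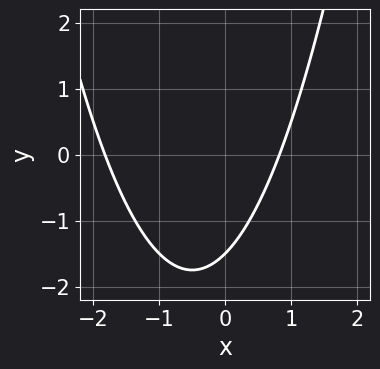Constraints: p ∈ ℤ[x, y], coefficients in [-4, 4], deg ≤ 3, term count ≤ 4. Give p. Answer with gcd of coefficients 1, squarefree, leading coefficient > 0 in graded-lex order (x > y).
(a) Degree: a generic line meets the curve in up to 2 points, so deg p = 2.
(b) Solving for integer coefficients yields p as stated.

2*x^2 + 2*x - 2*y - 3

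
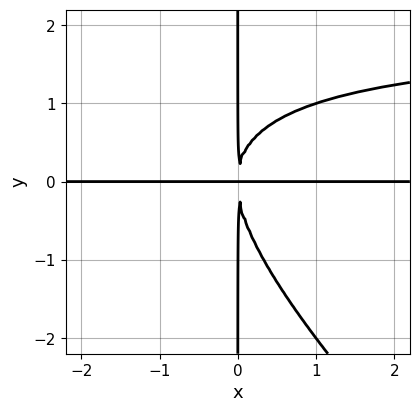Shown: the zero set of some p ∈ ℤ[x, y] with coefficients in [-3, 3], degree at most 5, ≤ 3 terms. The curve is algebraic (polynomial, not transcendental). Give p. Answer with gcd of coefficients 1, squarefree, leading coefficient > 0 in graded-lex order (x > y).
x^2*y^2 + x*y^3 - 2*x^2*y

1. Degree: a generic line meets the curve in up to 4 points, so deg p = 4.
2. Against the integer gridlines: the visible y-axis segment lies entirely on the curve; every point of the x-axis in the box is on the curve.
3. The integer polynomial consistent with all of this is the stated p.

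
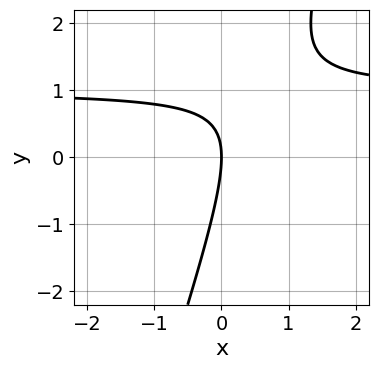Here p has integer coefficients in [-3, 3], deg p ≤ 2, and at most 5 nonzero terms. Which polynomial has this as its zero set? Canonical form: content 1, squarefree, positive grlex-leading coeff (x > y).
Degree: the shape is more complex than any degree-1 curve, so deg p = 2.
From the visible intercepts: one x-axis crossing is at x = 0; it meets the y-axis at y = 0 (among the integer gridlines).
These observations pin down the coefficients.

3*x*y - y^2 - 3*x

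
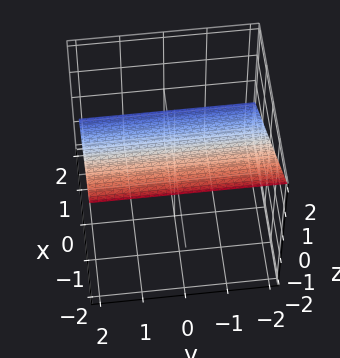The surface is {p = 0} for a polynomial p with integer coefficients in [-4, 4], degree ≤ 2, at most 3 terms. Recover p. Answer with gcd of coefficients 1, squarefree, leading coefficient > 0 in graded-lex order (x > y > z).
First, the degree is 1 — the surface is flat (a plane).
Then, from the axis intercepts and sections: it misses every integer gridline on the y-axis; it crosses the x-axis at the gridline x = 1.
Finally, matching integer coefficients to the picture gives p.

2*x + 3*z - 2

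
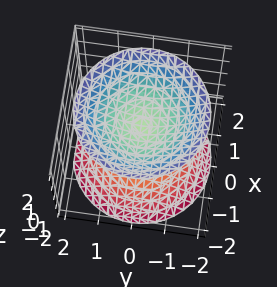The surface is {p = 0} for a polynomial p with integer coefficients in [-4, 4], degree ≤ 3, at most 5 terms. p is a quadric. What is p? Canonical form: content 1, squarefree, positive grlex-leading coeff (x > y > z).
2*x^2 + 2*y^2 - 2*z^2 + 1

First, there are 2 components. They look like related sheets of one shape, so recover p as a whole.
Then, degree: two sheets facing apart; a quadric, so deg p = 2.
Then, symmetry: every cross-section ⟂ z is a circle, so x, y appear only via x² + y²; the z ↦ −z reflection is a symmetry, so z appears only in even powers.
Next, reading off the gridlines: a circular section at z = 1 has radius between 0 and 1; it misses every integer gridline on the x-axis; the surface avoids every integer y-axis point in the box.
Finally, these observations pin down the coefficients.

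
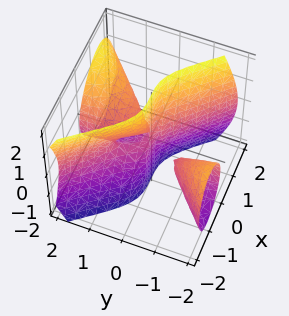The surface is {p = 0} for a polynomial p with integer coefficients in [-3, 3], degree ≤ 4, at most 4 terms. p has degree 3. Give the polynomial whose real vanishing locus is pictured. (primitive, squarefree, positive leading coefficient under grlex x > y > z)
3*x^3 - 3*x*y^2 + 2*y*z^2 - y^2

First, there are 2 components. They look like related sheets of one shape, so recover p as a whole.
Next, the degree is 3 — no degree-2 surface has this shape.
Next, from the axis intercepts and sections: one y-axis crossing is at y = 0; every point of the z-axis in the box is on the surface; it crosses the x-axis at the gridline x = 0.
Finally, these observations pin down the coefficients.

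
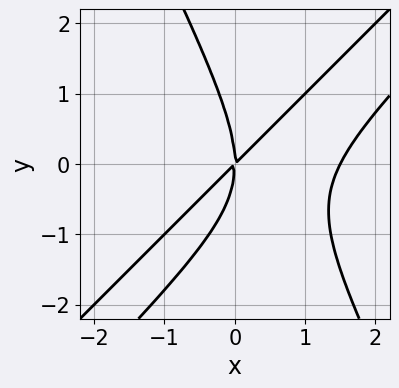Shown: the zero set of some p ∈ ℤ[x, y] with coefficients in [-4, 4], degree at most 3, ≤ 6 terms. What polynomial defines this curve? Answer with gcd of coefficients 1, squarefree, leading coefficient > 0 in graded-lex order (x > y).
First, the degree is 3 — a generic line meets the curve in up to 3 points.
Then, checking where it meets the axes: it crosses the x-axis at the gridline x = 0; it crosses the y-axis at the gridline y = 0.
Finally, assembling these constraints gives the stated polynomial.

2*x^3 - 3*x^2*y + y^3 - 3*x^2 + 3*x*y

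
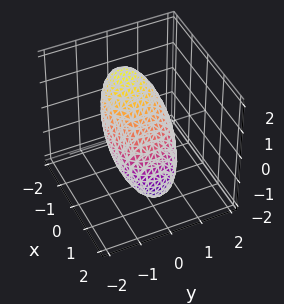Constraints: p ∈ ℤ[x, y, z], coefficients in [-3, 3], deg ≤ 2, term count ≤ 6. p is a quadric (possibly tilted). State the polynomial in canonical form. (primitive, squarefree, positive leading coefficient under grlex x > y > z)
2*x^2 + 3*x*z + 2*y^2 + 2*z^2 - 2

First, degree: the shape is more complex than any degree-1 surface, so deg p = 2.
Next, from the visible intercepts: the x-axis gridline crossings are at x ∈ {-1, 1}; the y-axis gridline crossings are at y ∈ {-1, 1}; the z-axis gridline crossings are at z ∈ {-1, 1}.
Finally, the integer polynomial consistent with all of this is the stated p.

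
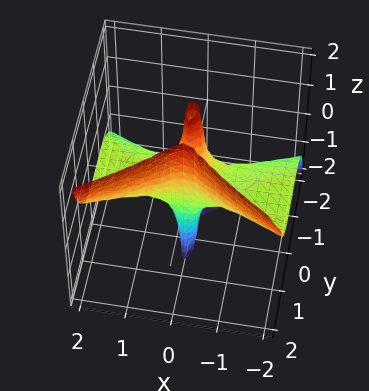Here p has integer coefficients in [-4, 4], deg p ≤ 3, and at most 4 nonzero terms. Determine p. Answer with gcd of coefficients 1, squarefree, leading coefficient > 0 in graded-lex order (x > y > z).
3*x^2*z - 3*y^3 + y

(a) Degree: no degree-2 surface has this shape, so deg p = 3.
(b) From the axis intercepts and sections: it meets the y-axis at y = 0 (among the integer gridlines); the visible z-axis segment lies entirely on the surface; the visible x-axis segment lies entirely on the surface.
(c) Fitting integer coefficients to these (and the overall shape) gives p.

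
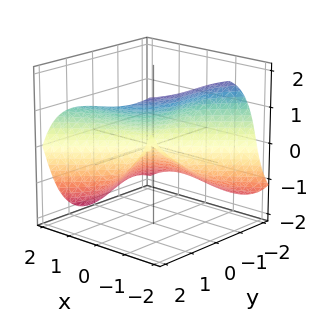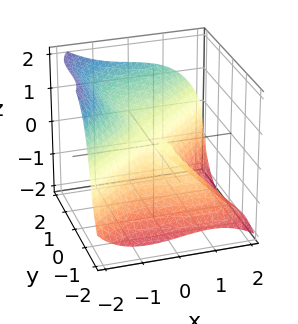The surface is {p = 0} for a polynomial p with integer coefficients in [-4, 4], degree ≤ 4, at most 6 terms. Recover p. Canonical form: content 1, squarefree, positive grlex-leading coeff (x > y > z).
2*x^3 - 3*y^3 + 3*y^2*z + 2*z^3 + 2*x*y

deg p = 3.
Checking where it meets the axes: it meets the y-axis at y = 0 (among the integer gridlines); it meets the z-axis at z = 0 (among the integer gridlines); it meets the x-axis at x = 0 (among the integer gridlines).
Putting this together gives p.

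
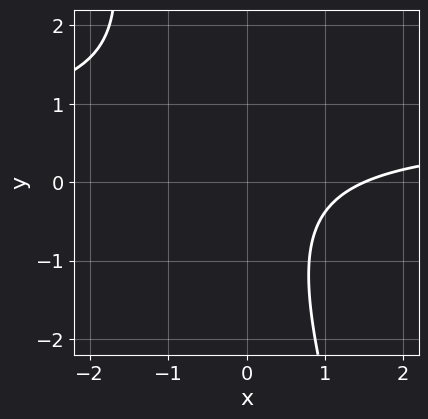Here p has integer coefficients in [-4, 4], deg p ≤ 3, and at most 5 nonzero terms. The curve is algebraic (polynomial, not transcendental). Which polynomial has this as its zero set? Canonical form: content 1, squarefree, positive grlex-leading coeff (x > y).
1. deg p = 2.
2. Reading off the gridlines: no y-intercept at any integer in the box.
3. Fitting integer coefficients to these (and the overall shape) gives p.

3*x*y + y^2 - 2*x + 3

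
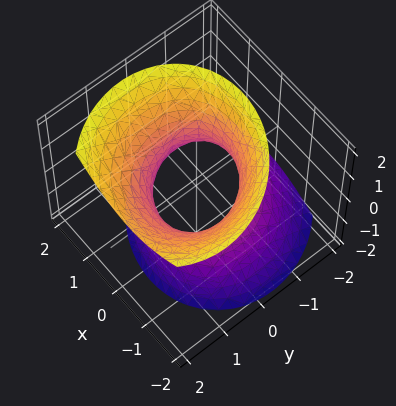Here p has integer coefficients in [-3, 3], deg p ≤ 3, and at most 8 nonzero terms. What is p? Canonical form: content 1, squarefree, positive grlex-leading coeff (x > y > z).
3*x^2 + x*y + 3*y^2 - 2*y*z - 2*z^2 - 3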